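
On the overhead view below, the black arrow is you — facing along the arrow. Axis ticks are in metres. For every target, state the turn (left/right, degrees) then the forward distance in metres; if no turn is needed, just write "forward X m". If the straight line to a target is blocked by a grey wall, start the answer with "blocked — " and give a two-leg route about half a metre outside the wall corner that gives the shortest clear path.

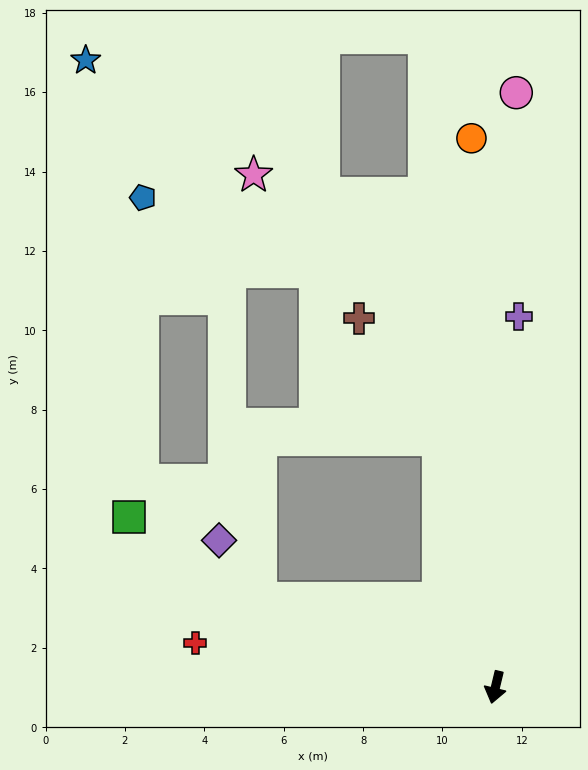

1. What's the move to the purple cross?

turn right 170°, forward 9.4 m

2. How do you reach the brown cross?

blocked — turn right 154°, forward 6.4 m, then turn left 21°, forward 3.6 m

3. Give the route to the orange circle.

turn right 164°, forward 13.8 m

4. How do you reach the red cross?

turn right 85°, forward 7.6 m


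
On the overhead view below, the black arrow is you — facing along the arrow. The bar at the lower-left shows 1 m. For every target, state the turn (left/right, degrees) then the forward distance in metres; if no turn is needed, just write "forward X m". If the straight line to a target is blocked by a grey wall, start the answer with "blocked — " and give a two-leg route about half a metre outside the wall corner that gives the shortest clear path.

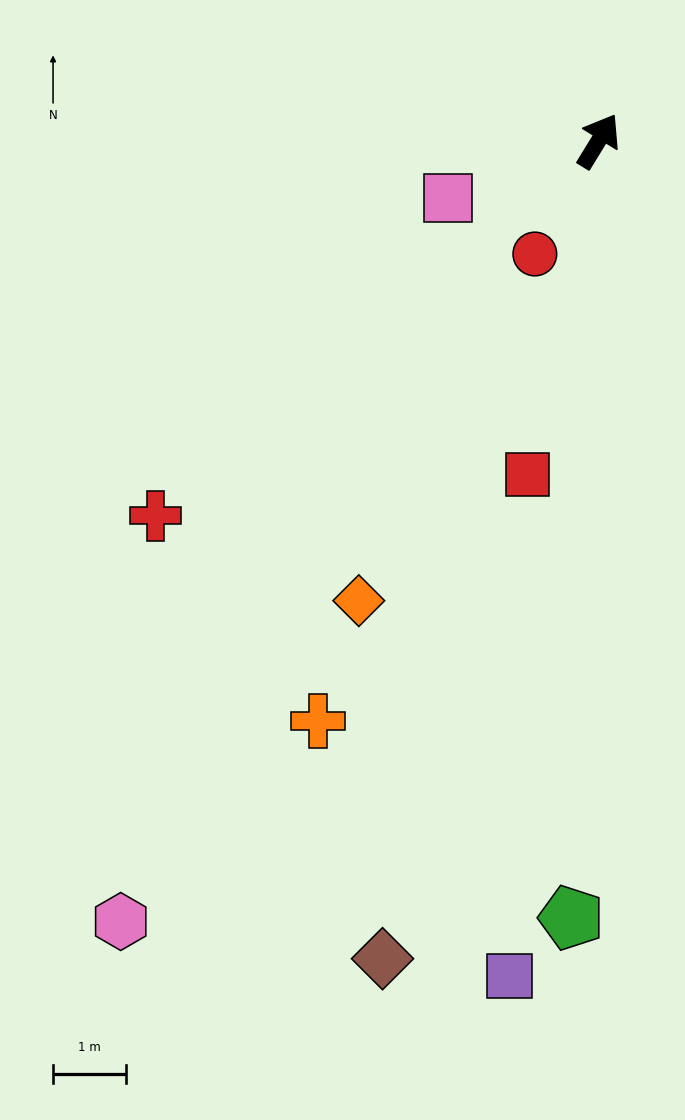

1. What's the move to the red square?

turn right 161°, forward 4.7 m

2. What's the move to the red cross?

turn left 162°, forward 8.0 m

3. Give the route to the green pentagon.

turn right 151°, forward 10.7 m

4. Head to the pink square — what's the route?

turn left 142°, forward 2.2 m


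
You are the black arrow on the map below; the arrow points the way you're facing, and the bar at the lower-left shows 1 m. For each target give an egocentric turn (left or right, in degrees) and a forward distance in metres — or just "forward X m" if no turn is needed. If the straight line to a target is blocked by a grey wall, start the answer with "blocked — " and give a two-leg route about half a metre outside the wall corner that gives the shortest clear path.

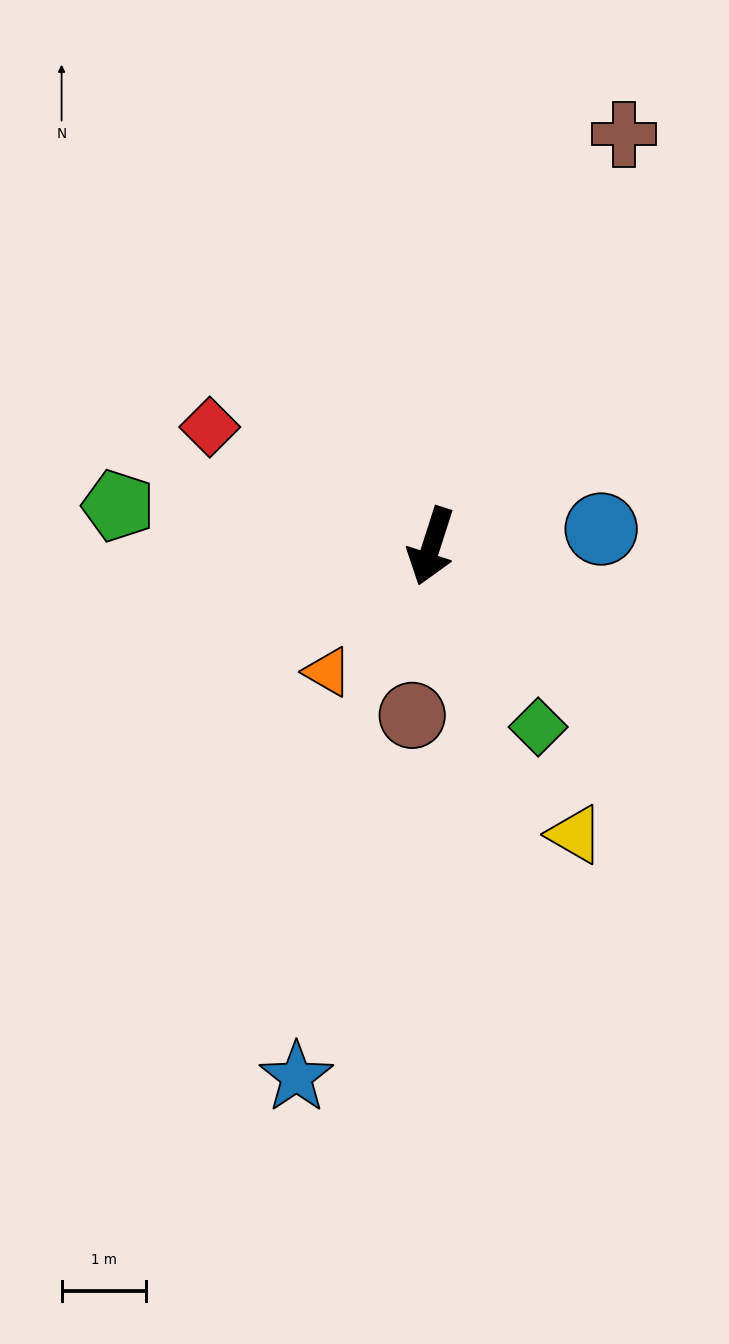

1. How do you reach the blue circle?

turn left 114°, forward 2.0 m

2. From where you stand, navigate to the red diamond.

turn right 100°, forward 3.0 m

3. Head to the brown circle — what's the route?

turn left 11°, forward 2.0 m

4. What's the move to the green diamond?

turn left 48°, forward 2.5 m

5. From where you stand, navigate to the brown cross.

turn left 173°, forward 5.4 m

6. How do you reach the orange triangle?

turn right 22°, forward 1.9 m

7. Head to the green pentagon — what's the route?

turn right 80°, forward 3.7 m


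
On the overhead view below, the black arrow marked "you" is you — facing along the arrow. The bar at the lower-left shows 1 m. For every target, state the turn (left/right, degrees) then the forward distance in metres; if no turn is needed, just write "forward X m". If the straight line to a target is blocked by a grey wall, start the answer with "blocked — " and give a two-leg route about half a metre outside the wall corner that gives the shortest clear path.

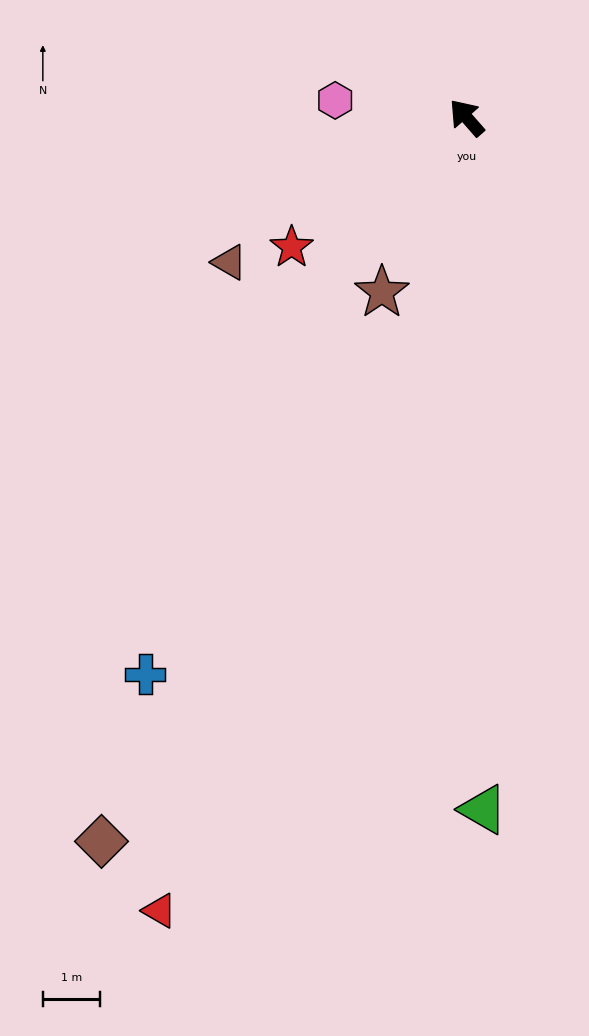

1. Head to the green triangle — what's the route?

turn left 140°, forward 12.2 m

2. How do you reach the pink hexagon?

turn left 41°, forward 2.3 m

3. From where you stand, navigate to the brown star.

turn left 113°, forward 3.4 m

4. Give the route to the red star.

turn left 85°, forward 3.8 m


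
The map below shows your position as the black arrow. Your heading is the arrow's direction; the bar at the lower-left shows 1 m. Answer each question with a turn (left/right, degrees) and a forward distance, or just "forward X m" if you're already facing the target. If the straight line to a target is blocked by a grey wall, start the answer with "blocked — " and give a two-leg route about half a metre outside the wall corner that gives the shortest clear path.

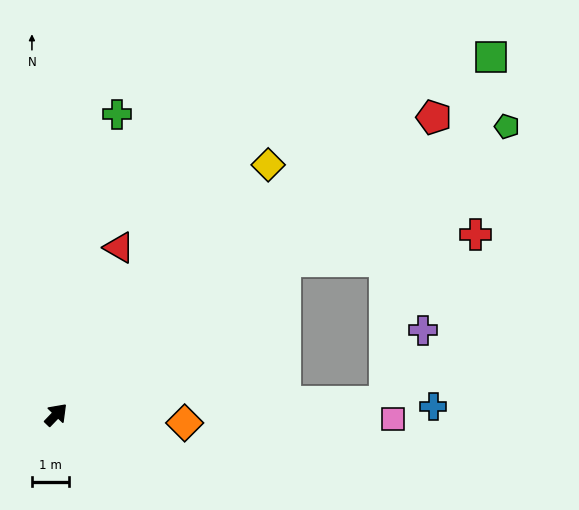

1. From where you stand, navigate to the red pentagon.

turn right 8°, forward 12.9 m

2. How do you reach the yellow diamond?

turn left 4°, forward 8.8 m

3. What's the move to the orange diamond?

turn right 50°, forward 3.4 m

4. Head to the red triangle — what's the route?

turn left 23°, forward 4.8 m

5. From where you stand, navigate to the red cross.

blocked — turn right 12°, forward 7.4 m, then turn right 26°, forward 5.1 m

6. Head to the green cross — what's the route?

turn left 32°, forward 8.2 m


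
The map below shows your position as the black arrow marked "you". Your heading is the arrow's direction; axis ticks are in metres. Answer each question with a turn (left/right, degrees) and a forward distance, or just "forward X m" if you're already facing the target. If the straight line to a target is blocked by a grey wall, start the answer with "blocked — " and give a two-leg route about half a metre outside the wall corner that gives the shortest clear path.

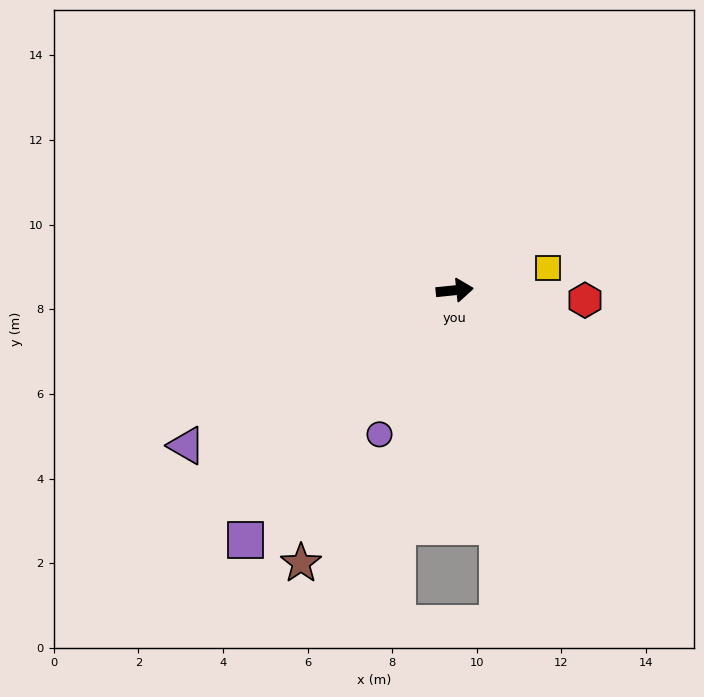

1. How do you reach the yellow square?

turn left 8°, forward 2.3 m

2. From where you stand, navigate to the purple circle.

turn right 123°, forward 3.8 m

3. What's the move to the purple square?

turn right 136°, forward 7.7 m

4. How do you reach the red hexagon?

turn right 10°, forward 3.1 m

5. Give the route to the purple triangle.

turn right 156°, forward 7.3 m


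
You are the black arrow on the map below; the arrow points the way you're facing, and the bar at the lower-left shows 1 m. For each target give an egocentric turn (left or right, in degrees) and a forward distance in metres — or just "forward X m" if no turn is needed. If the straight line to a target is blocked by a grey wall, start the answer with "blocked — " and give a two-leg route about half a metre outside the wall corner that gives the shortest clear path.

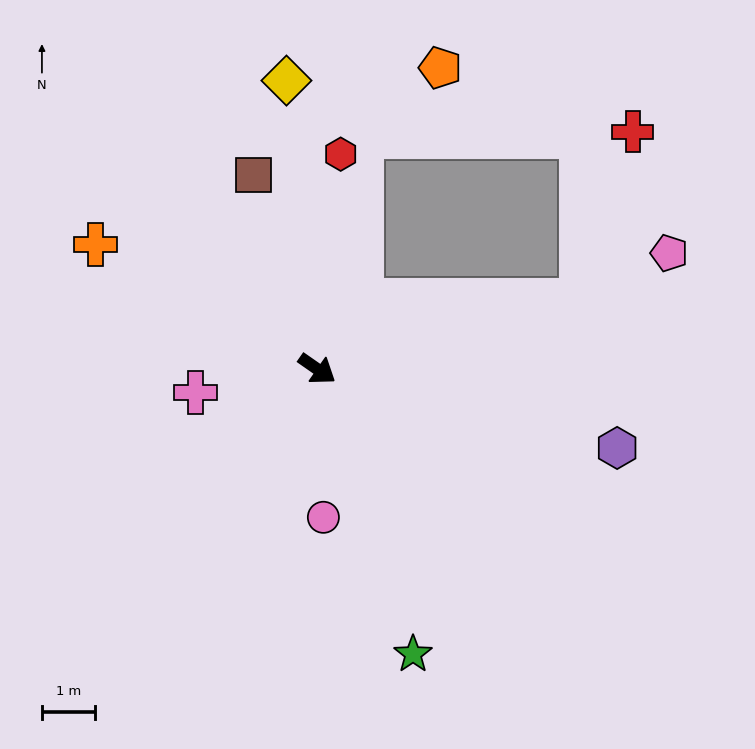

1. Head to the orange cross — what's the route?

turn right 174°, forward 4.8 m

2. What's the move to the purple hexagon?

turn left 20°, forward 5.9 m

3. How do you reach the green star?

turn right 37°, forward 5.7 m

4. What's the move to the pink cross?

turn right 134°, forward 2.4 m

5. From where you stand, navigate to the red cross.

blocked — turn left 49°, forward 5.2 m, then turn left 59°, forward 3.4 m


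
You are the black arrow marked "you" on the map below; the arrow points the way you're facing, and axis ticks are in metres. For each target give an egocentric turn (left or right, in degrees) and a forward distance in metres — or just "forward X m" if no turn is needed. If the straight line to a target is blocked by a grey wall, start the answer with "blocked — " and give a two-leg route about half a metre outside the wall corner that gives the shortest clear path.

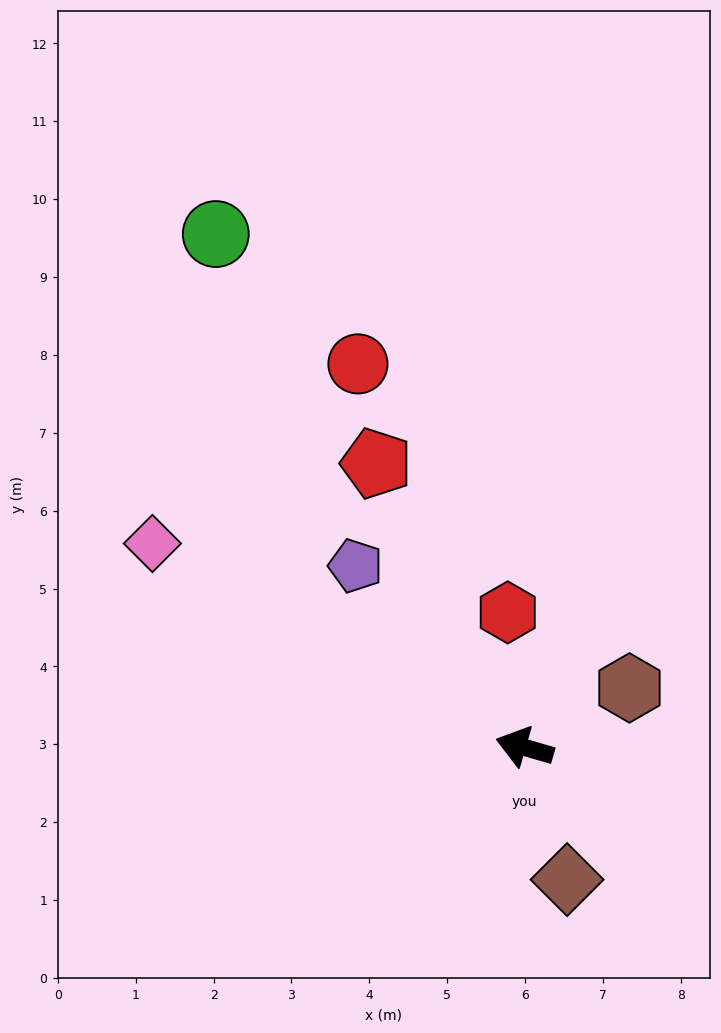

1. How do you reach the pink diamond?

turn right 13°, forward 5.5 m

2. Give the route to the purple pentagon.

turn right 31°, forward 3.2 m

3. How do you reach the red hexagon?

turn right 67°, forward 1.7 m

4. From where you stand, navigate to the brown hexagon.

turn right 134°, forward 1.5 m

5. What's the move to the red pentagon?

turn right 46°, forward 4.1 m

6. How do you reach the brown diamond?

turn left 124°, forward 1.8 m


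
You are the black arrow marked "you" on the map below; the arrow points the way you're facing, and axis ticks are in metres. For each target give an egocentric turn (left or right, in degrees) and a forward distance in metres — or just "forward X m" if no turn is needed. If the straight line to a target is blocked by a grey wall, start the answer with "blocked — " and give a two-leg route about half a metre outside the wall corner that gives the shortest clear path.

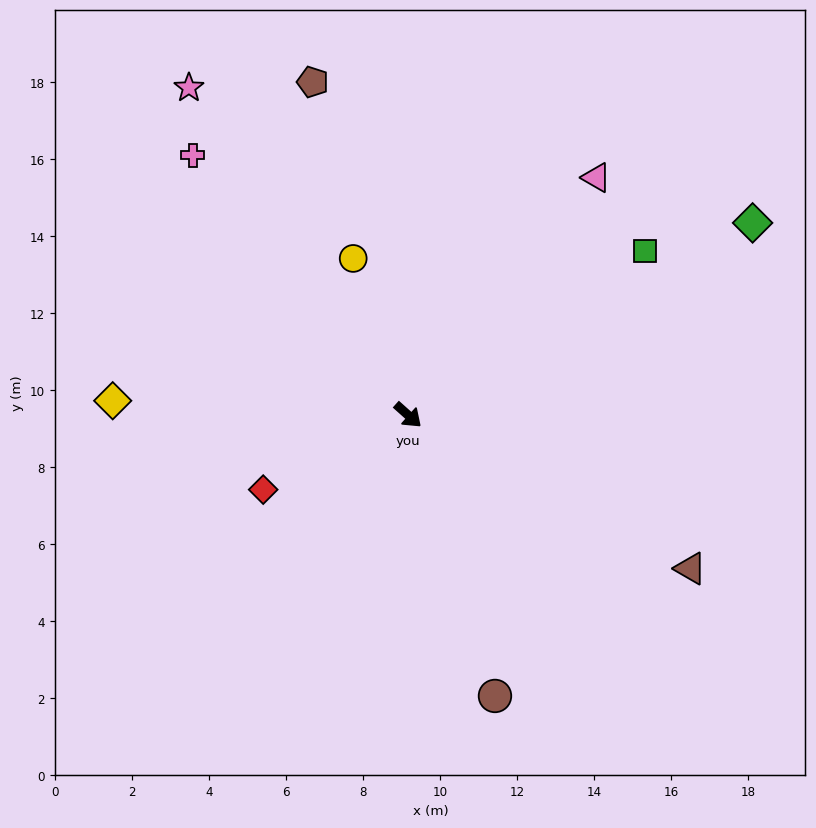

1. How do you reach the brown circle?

turn right 31°, forward 7.6 m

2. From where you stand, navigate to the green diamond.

turn left 71°, forward 10.2 m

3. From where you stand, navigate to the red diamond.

turn right 111°, forward 4.2 m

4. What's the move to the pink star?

turn left 166°, forward 10.2 m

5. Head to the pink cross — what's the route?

turn left 171°, forward 8.8 m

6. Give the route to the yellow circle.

turn left 151°, forward 4.3 m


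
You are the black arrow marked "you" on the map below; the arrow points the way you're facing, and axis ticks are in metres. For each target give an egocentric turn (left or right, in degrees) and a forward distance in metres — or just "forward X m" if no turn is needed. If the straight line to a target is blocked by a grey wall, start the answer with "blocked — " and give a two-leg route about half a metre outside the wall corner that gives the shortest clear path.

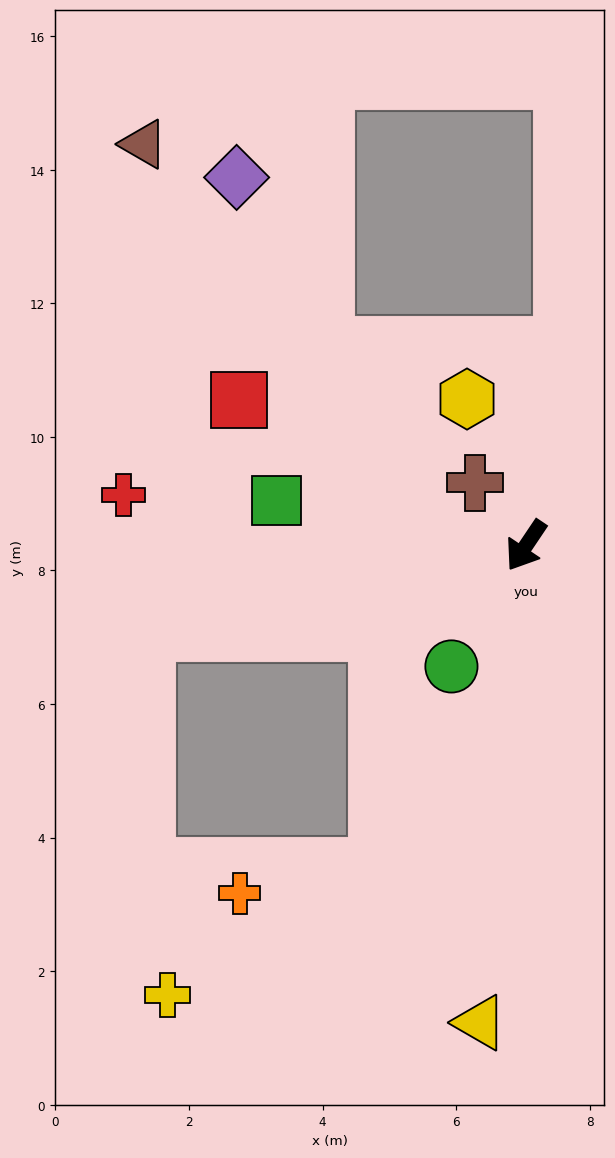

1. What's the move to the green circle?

turn left 2°, forward 2.1 m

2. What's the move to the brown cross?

turn right 107°, forward 1.2 m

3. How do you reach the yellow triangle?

turn left 28°, forward 7.2 m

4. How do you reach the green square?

turn right 66°, forward 3.8 m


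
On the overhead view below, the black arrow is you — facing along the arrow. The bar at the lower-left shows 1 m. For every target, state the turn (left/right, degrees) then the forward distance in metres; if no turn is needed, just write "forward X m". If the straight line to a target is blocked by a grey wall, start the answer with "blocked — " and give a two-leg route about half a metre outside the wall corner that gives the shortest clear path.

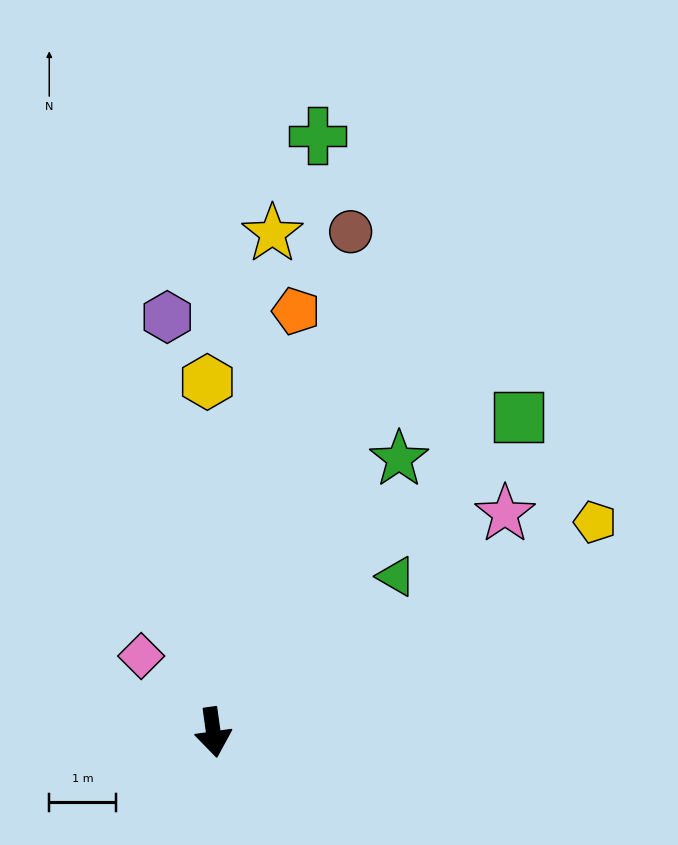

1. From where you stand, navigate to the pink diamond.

turn right 145°, forward 1.6 m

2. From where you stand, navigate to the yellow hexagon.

turn left 173°, forward 5.2 m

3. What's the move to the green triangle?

turn left 123°, forward 3.6 m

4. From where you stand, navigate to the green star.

turn left 138°, forward 4.9 m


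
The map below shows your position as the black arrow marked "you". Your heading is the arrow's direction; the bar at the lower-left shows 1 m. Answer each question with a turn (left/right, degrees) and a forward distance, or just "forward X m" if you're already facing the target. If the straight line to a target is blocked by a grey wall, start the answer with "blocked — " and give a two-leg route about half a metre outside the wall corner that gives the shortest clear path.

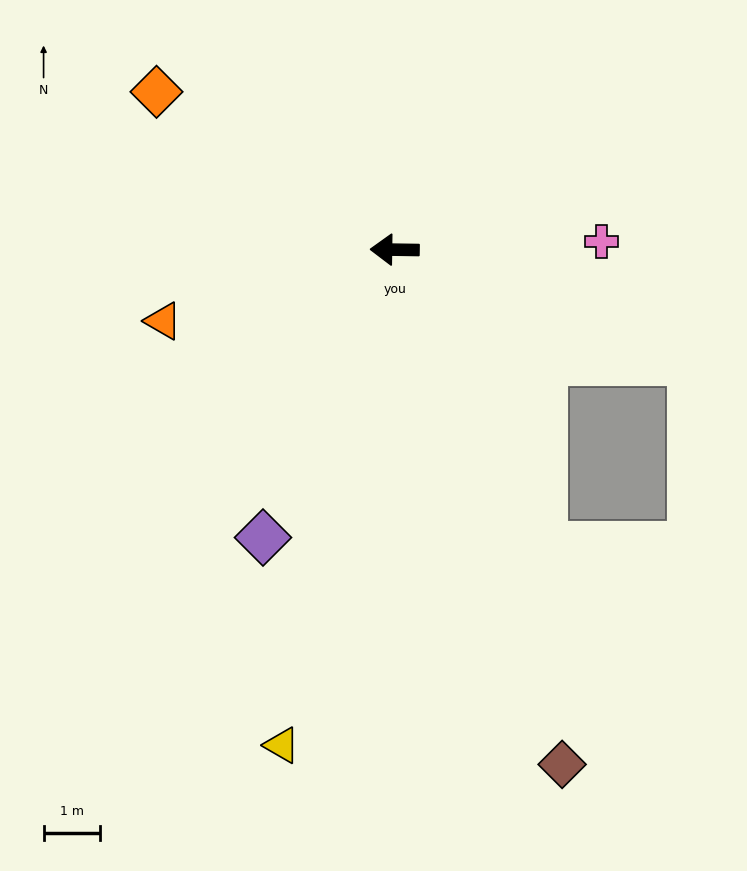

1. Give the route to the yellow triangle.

turn left 78°, forward 9.1 m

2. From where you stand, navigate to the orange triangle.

turn left 18°, forward 4.3 m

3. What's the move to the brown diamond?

turn left 109°, forward 9.7 m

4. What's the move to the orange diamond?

turn right 33°, forward 5.1 m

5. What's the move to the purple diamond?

turn left 66°, forward 5.6 m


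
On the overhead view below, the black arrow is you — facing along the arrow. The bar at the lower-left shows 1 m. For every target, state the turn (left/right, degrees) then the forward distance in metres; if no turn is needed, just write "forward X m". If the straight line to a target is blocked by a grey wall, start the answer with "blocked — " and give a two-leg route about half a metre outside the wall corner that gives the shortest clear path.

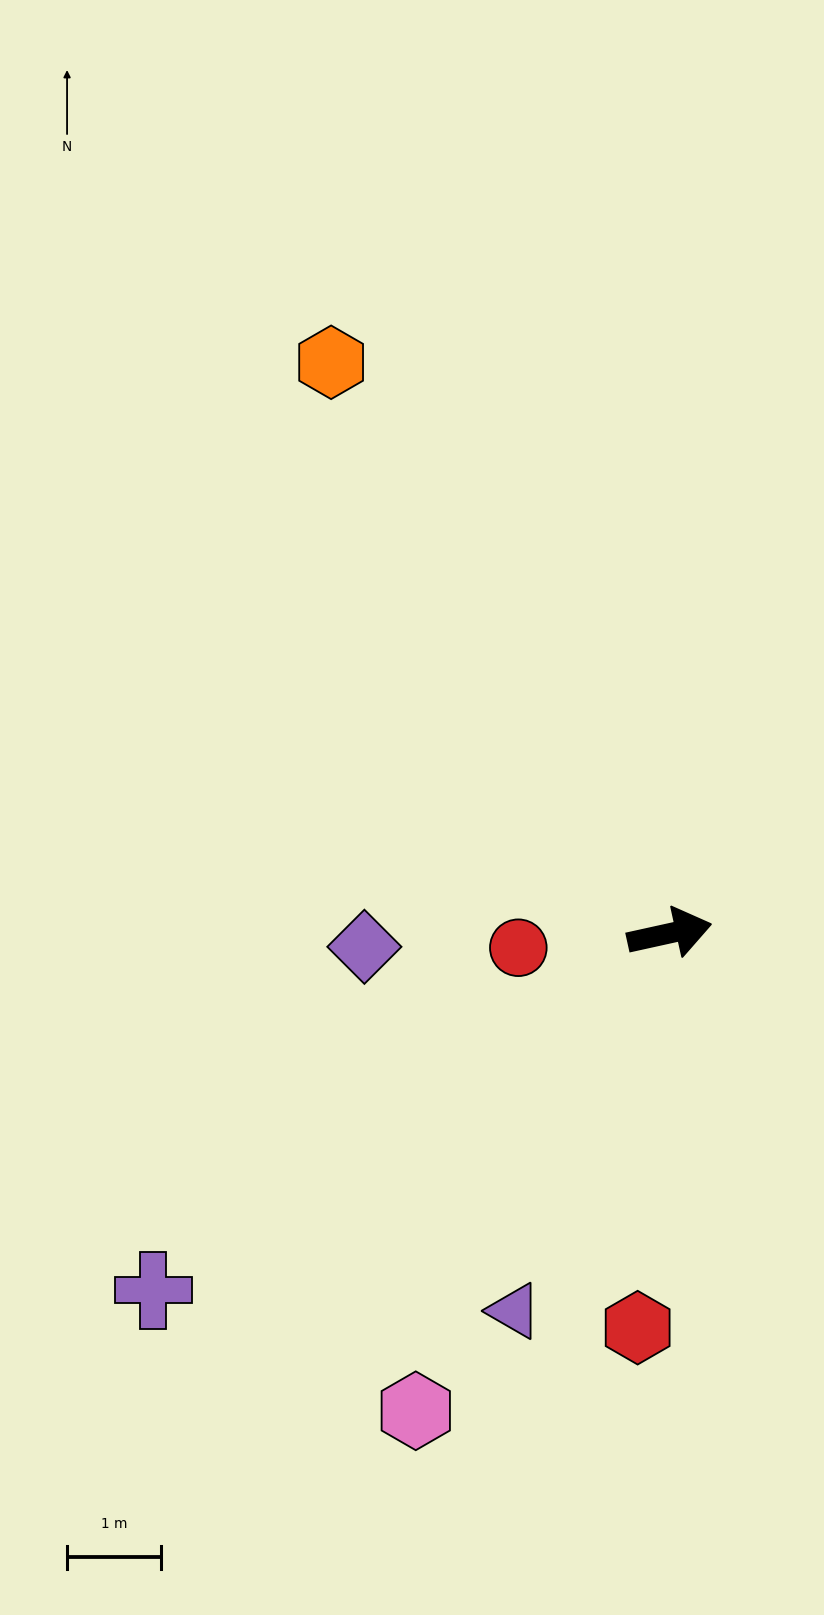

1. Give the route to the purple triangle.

turn right 125°, forward 4.4 m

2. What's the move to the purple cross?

turn right 158°, forward 6.7 m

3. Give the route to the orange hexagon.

turn left 108°, forward 7.1 m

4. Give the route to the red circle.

turn left 173°, forward 1.6 m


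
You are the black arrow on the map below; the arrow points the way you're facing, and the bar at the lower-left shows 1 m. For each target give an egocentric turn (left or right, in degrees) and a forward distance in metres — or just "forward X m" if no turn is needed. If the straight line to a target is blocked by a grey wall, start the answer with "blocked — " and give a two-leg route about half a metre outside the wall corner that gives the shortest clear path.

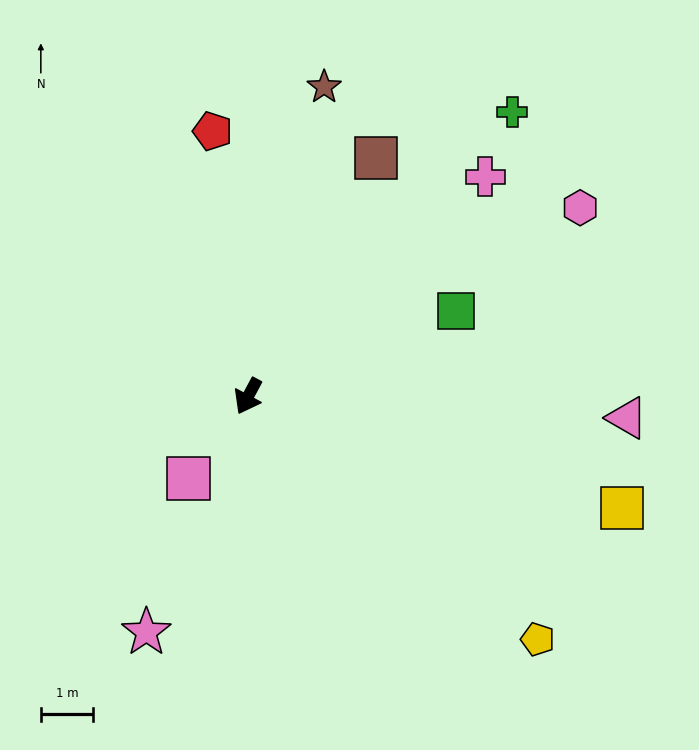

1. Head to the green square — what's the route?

turn left 141°, forward 4.3 m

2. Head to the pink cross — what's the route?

turn left 161°, forward 6.1 m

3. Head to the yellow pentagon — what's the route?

turn left 78°, forward 7.2 m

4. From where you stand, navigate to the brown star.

turn right 166°, forward 6.1 m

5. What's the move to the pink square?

turn right 8°, forward 1.9 m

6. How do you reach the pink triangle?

turn left 115°, forward 7.2 m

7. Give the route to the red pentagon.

turn right 144°, forward 5.1 m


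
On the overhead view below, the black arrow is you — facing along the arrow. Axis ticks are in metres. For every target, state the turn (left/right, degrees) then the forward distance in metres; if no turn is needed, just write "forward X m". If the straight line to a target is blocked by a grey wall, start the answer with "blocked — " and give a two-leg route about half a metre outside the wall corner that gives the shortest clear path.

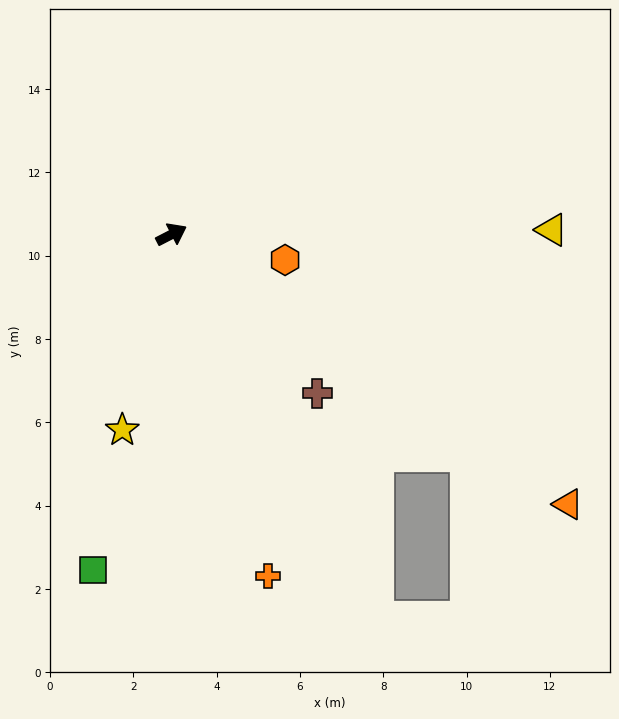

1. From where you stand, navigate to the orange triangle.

turn right 61°, forward 11.5 m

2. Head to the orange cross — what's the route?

turn right 101°, forward 8.5 m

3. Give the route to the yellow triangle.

turn right 27°, forward 9.1 m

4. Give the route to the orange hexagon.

turn right 40°, forward 2.8 m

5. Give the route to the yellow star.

turn right 131°, forward 4.8 m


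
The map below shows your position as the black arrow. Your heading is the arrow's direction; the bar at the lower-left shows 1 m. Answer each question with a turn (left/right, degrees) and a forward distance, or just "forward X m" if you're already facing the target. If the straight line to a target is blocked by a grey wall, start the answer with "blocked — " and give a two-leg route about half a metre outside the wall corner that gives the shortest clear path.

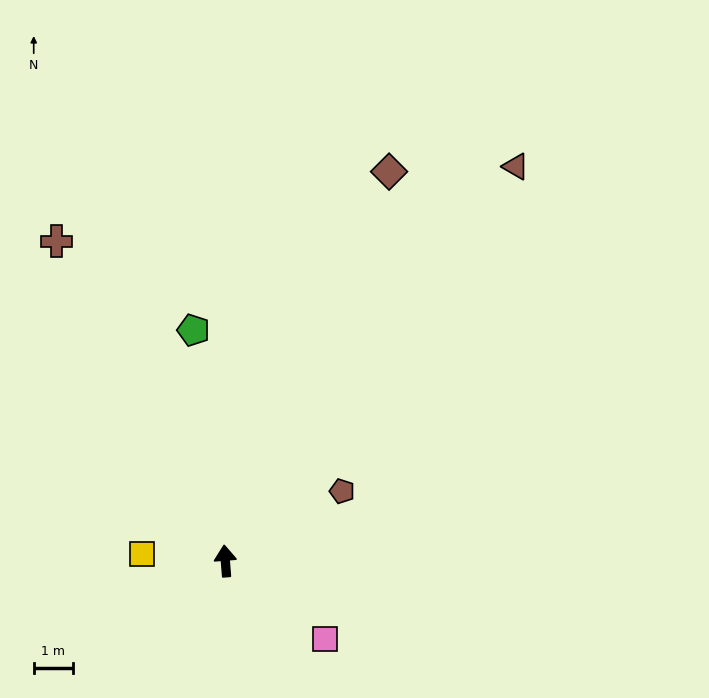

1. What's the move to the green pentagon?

turn left 3°, forward 5.9 m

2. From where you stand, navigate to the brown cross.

turn left 23°, forward 9.1 m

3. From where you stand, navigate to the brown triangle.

turn right 41°, forward 12.4 m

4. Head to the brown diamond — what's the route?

turn right 27°, forward 10.7 m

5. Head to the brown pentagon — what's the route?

turn right 64°, forward 3.4 m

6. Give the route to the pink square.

turn right 133°, forward 3.2 m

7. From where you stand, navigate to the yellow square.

turn left 81°, forward 2.1 m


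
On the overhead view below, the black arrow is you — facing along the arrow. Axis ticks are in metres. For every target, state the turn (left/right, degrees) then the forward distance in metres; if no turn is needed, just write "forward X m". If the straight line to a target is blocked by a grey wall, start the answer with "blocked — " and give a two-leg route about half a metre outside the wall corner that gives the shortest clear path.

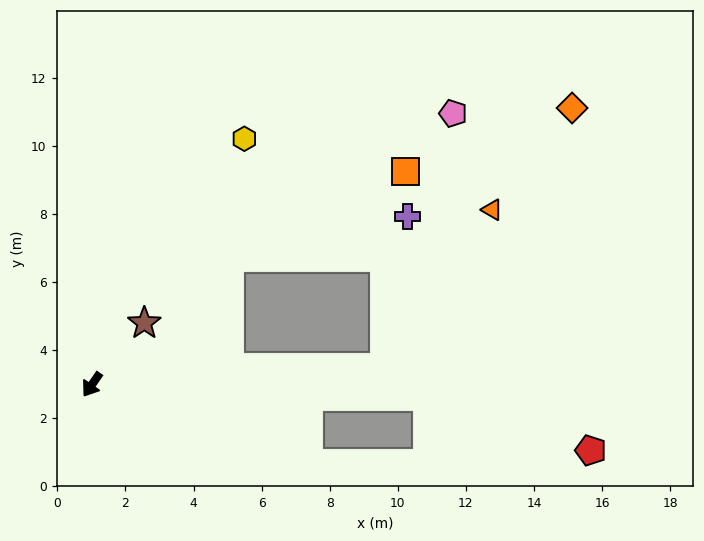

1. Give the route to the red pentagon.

blocked — turn left 123°, forward 9.8 m, then turn right 16°, forward 5.1 m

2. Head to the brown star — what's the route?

turn left 174°, forward 2.4 m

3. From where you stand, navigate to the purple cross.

blocked — turn left 128°, forward 8.6 m, then turn left 78°, forward 4.5 m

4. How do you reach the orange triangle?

blocked — turn left 128°, forward 8.6 m, then turn left 52°, forward 5.6 m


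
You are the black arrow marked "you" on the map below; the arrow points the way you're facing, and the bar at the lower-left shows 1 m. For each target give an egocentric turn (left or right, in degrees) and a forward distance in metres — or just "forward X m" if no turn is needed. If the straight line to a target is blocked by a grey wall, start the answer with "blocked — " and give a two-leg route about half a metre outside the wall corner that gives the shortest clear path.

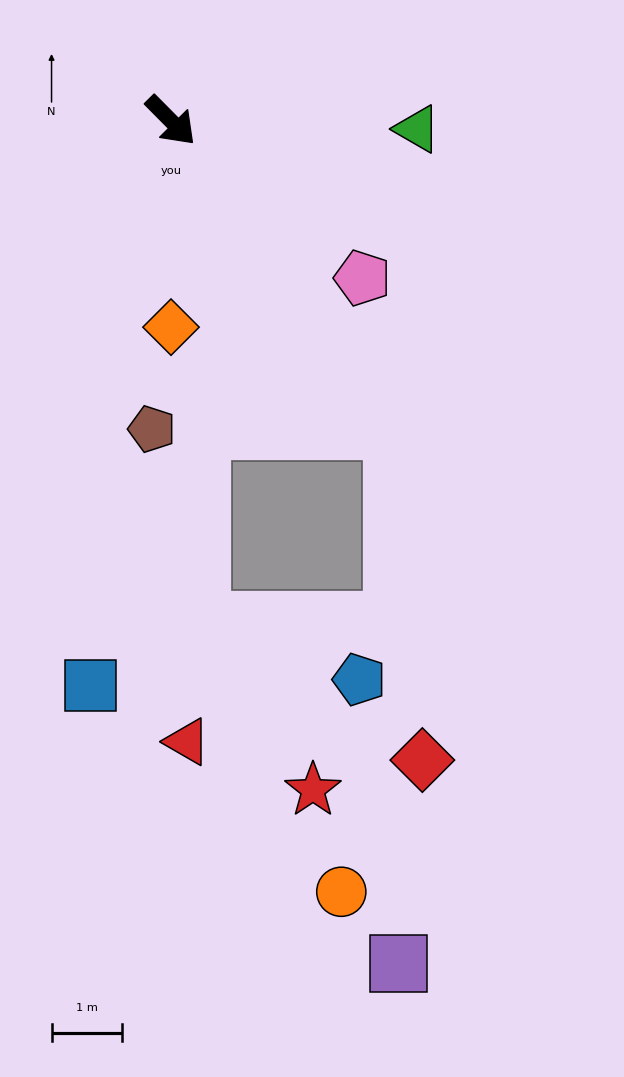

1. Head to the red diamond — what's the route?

blocked — turn right 9°, forward 5.4 m, then turn right 31°, forward 4.7 m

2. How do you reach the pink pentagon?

turn left 6°, forward 3.5 m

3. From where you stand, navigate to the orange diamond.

turn right 45°, forward 2.9 m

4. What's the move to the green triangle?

turn left 43°, forward 3.5 m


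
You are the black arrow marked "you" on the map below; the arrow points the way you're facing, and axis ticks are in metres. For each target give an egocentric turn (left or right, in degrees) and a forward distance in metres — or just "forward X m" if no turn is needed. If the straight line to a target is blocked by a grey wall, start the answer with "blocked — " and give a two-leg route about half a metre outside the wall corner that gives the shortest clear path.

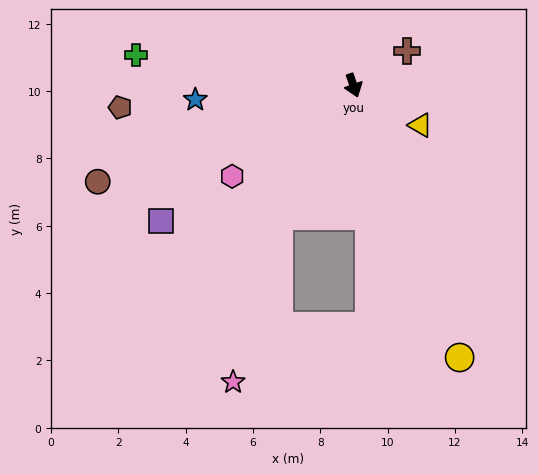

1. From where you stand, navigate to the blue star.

turn right 104°, forward 4.7 m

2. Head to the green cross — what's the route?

turn right 117°, forward 6.5 m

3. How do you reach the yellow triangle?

turn left 40°, forward 2.3 m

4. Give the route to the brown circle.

turn right 89°, forward 8.1 m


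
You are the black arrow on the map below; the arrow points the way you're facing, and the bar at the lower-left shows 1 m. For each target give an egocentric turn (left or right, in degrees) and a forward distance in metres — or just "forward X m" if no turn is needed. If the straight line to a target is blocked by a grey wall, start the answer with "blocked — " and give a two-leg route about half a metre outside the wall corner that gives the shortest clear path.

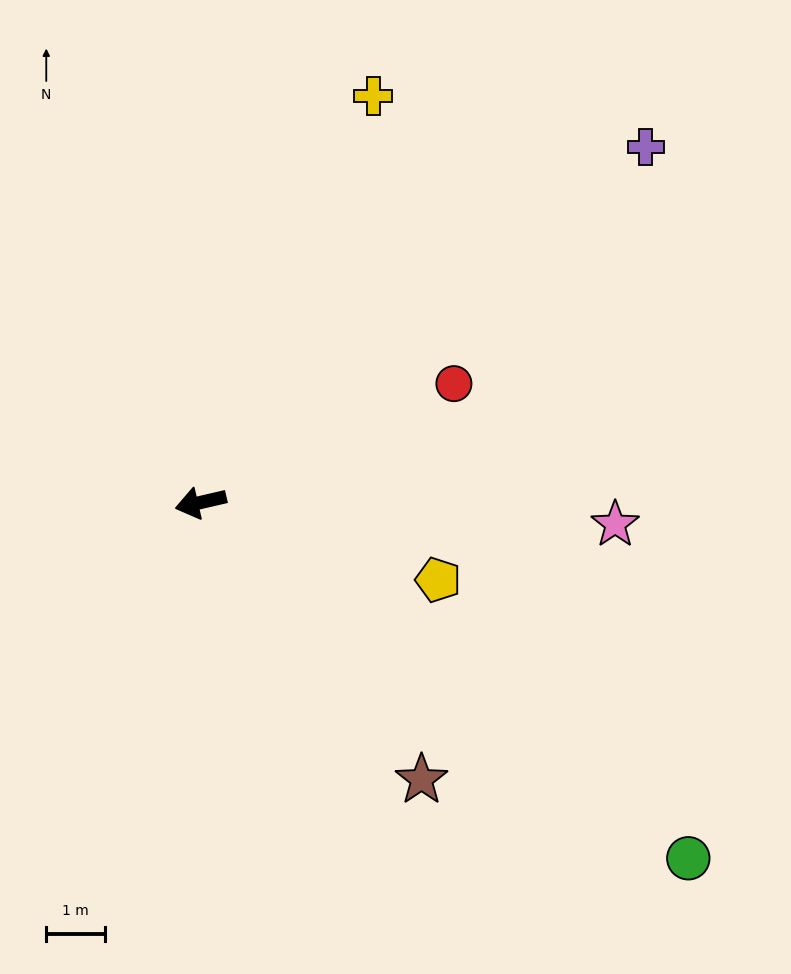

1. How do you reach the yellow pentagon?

turn left 149°, forward 4.3 m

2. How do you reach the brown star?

turn left 116°, forward 6.0 m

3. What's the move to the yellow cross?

turn right 126°, forward 7.5 m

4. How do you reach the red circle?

turn right 168°, forward 4.8 m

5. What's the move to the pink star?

turn left 164°, forward 7.1 m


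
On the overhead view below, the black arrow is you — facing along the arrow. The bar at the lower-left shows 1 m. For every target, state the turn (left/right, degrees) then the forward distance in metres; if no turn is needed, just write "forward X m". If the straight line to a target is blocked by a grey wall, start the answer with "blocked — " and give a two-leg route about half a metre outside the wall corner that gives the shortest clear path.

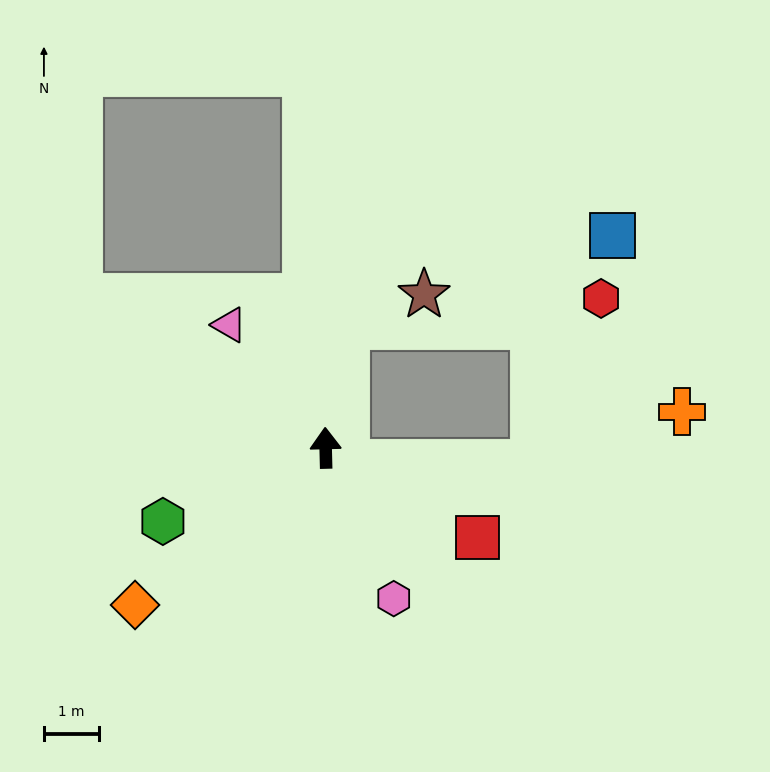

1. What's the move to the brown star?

blocked — turn right 11°, forward 2.2 m, then turn right 58°, forward 1.5 m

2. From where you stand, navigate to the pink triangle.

turn left 37°, forward 2.8 m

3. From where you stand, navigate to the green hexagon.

turn left 113°, forward 3.2 m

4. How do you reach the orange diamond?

turn left 128°, forward 4.5 m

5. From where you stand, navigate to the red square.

turn right 122°, forward 3.2 m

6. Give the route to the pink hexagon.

turn right 157°, forward 3.0 m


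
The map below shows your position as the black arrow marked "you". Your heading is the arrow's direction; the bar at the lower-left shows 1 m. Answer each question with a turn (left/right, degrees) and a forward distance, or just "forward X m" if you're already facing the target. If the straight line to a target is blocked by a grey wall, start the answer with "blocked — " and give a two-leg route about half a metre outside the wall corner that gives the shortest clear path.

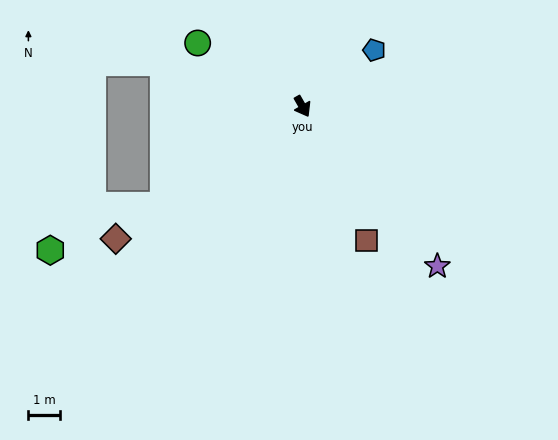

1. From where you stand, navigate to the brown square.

turn right 4°, forward 4.7 m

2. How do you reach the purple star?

turn left 10°, forward 6.6 m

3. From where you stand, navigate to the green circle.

turn right 151°, forward 3.9 m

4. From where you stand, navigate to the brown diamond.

turn right 84°, forward 7.2 m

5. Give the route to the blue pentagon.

turn left 98°, forward 2.9 m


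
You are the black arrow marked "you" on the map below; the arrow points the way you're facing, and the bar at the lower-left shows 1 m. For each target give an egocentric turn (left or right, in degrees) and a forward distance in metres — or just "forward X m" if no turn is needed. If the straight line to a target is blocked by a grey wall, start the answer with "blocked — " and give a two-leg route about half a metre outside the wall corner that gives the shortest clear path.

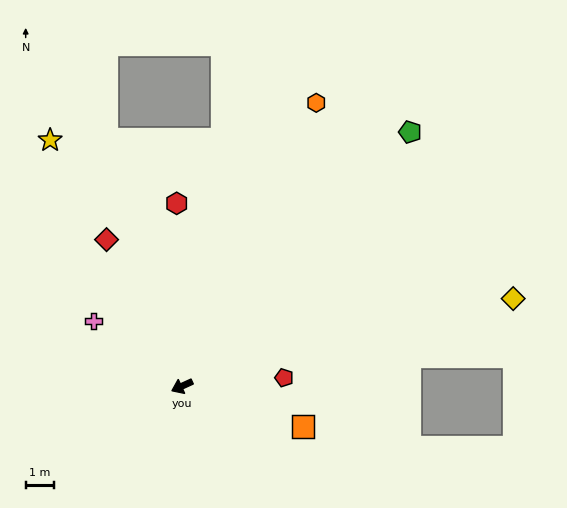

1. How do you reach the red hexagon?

turn right 113°, forward 6.5 m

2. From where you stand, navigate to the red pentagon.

turn left 160°, forward 3.7 m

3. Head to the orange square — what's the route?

turn left 137°, forward 4.6 m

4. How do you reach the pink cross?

turn right 61°, forward 3.9 m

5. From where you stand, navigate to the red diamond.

turn right 87°, forward 5.9 m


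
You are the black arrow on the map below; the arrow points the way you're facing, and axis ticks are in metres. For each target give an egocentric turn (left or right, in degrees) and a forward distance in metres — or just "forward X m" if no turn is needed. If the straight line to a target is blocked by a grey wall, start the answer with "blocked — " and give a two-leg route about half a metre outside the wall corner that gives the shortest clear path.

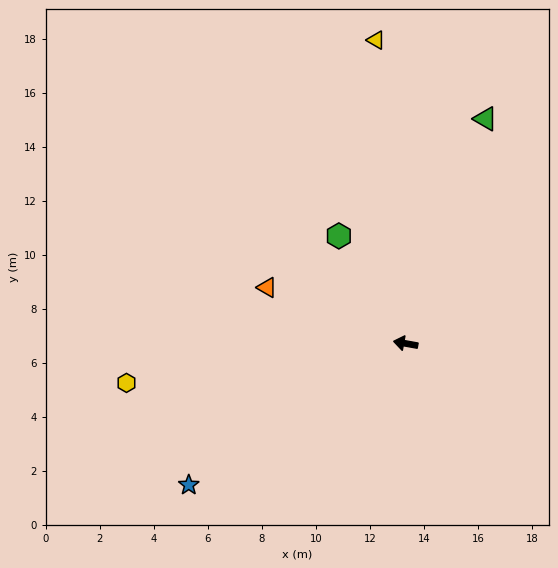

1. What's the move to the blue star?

turn left 43°, forward 9.6 m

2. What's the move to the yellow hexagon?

turn left 18°, forward 10.4 m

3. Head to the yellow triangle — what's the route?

turn right 74°, forward 11.3 m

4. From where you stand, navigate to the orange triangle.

turn right 12°, forward 5.5 m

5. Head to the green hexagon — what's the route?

turn right 48°, forward 4.7 m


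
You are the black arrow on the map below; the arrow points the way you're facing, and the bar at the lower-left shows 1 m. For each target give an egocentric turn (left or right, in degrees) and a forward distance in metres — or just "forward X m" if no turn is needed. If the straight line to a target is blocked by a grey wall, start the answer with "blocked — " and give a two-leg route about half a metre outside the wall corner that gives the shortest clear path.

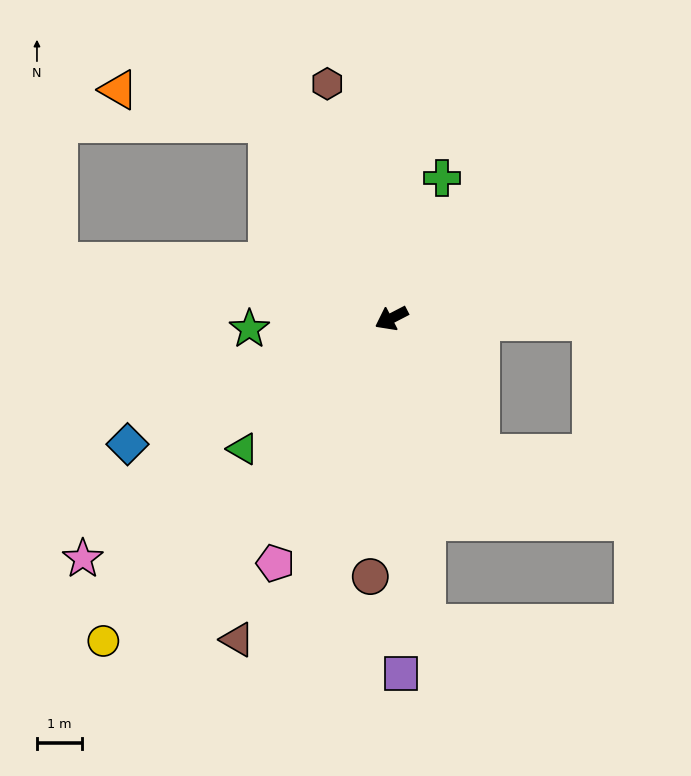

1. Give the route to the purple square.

turn left 64°, forward 8.0 m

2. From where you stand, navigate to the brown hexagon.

turn right 102°, forward 5.5 m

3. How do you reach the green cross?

turn right 137°, forward 3.3 m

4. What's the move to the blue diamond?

forward 6.6 m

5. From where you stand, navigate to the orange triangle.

blocked — turn right 85°, forward 5.2 m, then turn left 45°, forward 3.4 m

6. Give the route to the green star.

turn right 23°, forward 3.2 m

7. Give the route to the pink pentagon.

turn left 37°, forward 6.1 m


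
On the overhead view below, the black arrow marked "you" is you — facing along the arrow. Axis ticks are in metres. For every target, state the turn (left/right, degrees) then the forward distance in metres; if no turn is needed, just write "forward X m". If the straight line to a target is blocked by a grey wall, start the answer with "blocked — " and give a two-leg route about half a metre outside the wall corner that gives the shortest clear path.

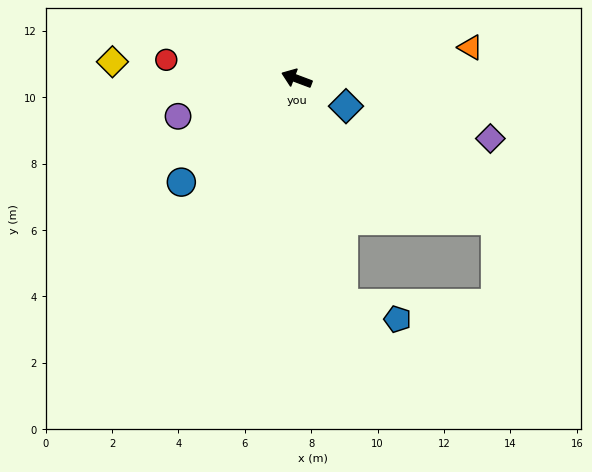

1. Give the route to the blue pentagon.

blocked — turn left 122°, forward 6.9 m, then turn left 62°, forward 1.7 m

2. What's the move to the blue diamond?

turn left 171°, forward 1.7 m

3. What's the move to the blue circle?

turn left 63°, forward 4.7 m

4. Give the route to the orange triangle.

turn right 149°, forward 5.3 m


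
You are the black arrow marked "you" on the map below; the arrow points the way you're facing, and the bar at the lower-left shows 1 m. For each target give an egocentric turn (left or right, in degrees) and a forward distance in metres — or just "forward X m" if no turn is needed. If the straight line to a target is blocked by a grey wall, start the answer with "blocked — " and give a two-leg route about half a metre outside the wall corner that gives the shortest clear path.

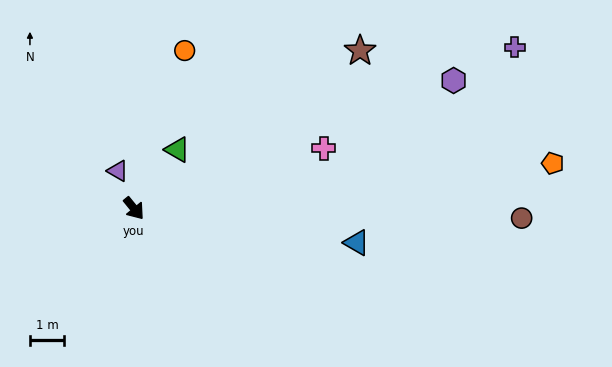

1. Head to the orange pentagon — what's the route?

turn left 57°, forward 12.3 m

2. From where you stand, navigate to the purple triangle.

turn left 164°, forward 1.2 m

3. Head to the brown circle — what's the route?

turn left 49°, forward 11.3 m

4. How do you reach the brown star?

turn left 86°, forward 8.0 m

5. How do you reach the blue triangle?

turn left 42°, forward 6.6 m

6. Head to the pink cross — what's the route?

turn left 68°, forward 5.8 m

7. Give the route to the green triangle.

turn left 104°, forward 2.1 m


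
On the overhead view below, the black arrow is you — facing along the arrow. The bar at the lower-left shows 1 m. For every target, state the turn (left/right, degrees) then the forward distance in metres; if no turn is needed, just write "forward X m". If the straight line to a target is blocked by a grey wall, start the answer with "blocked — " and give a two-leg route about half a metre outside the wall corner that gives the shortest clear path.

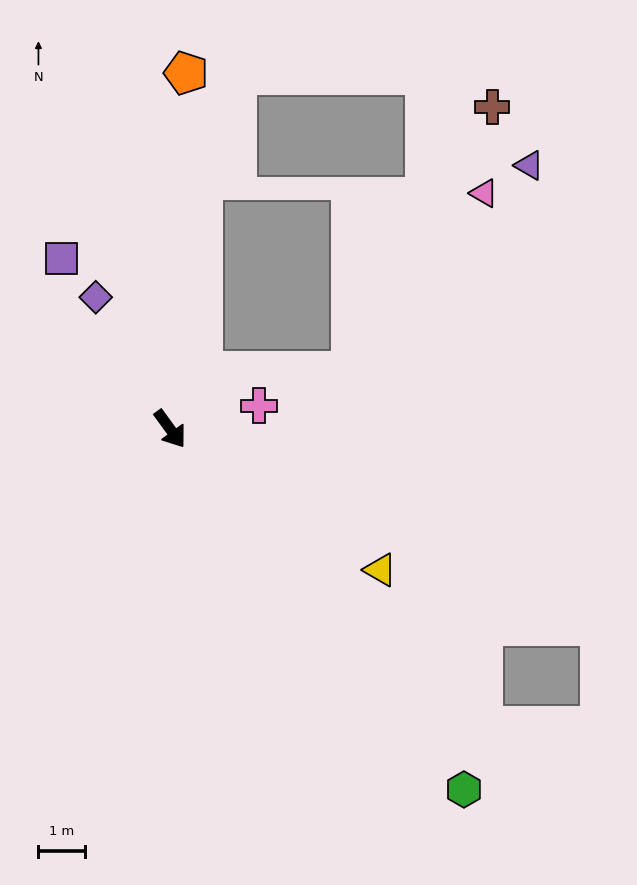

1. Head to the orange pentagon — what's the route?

turn left 141°, forward 7.6 m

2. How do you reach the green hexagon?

turn left 3°, forward 9.9 m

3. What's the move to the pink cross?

turn left 69°, forward 2.0 m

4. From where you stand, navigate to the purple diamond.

turn left 173°, forward 3.2 m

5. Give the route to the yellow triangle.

turn left 20°, forward 5.4 m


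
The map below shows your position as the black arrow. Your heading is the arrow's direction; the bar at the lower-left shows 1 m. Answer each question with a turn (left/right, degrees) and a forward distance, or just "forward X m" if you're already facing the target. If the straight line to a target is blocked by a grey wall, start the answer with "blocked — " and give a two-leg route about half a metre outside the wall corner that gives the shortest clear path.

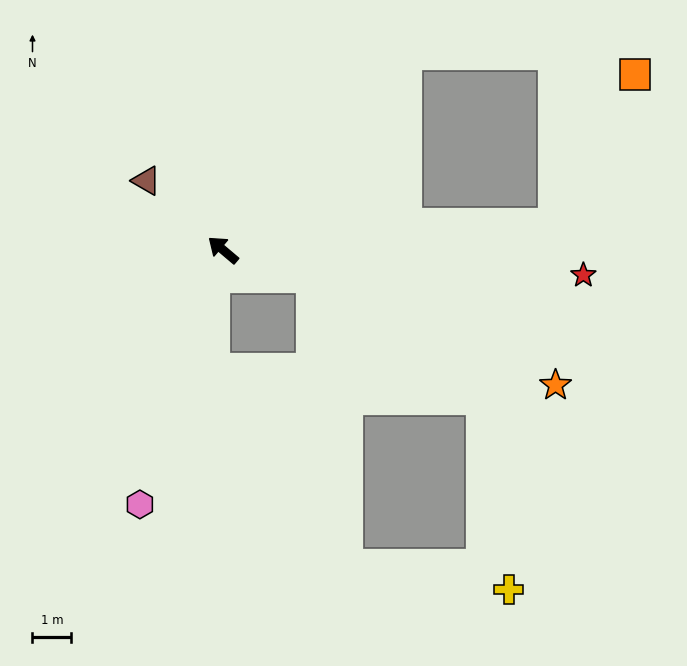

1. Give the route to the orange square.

blocked — turn right 135°, forward 8.6 m, then turn left 57°, forward 4.4 m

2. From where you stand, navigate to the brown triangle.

forward 2.7 m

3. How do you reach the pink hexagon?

turn left 112°, forward 6.9 m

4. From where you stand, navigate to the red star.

turn right 144°, forward 9.3 m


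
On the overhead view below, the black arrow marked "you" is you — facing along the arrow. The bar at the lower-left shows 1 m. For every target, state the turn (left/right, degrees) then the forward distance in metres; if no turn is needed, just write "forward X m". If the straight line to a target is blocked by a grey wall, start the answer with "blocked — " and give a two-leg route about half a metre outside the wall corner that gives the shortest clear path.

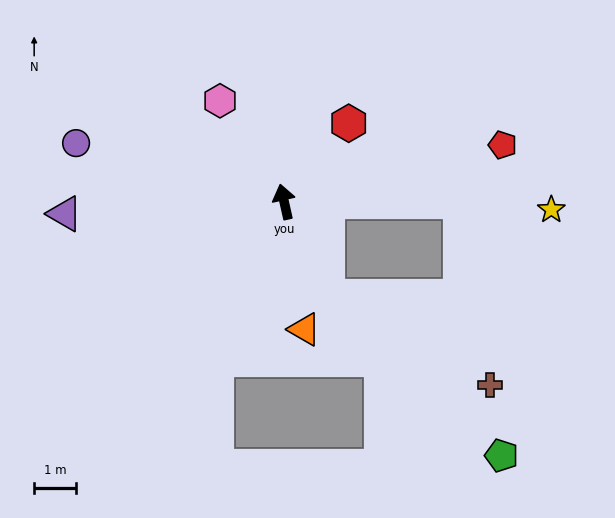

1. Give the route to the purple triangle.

turn left 80°, forward 5.3 m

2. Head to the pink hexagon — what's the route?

turn left 20°, forward 2.9 m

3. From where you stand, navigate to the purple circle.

turn left 62°, forward 5.2 m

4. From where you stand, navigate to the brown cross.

blocked — turn right 168°, forward 2.5 m, then turn left 37°, forward 4.5 m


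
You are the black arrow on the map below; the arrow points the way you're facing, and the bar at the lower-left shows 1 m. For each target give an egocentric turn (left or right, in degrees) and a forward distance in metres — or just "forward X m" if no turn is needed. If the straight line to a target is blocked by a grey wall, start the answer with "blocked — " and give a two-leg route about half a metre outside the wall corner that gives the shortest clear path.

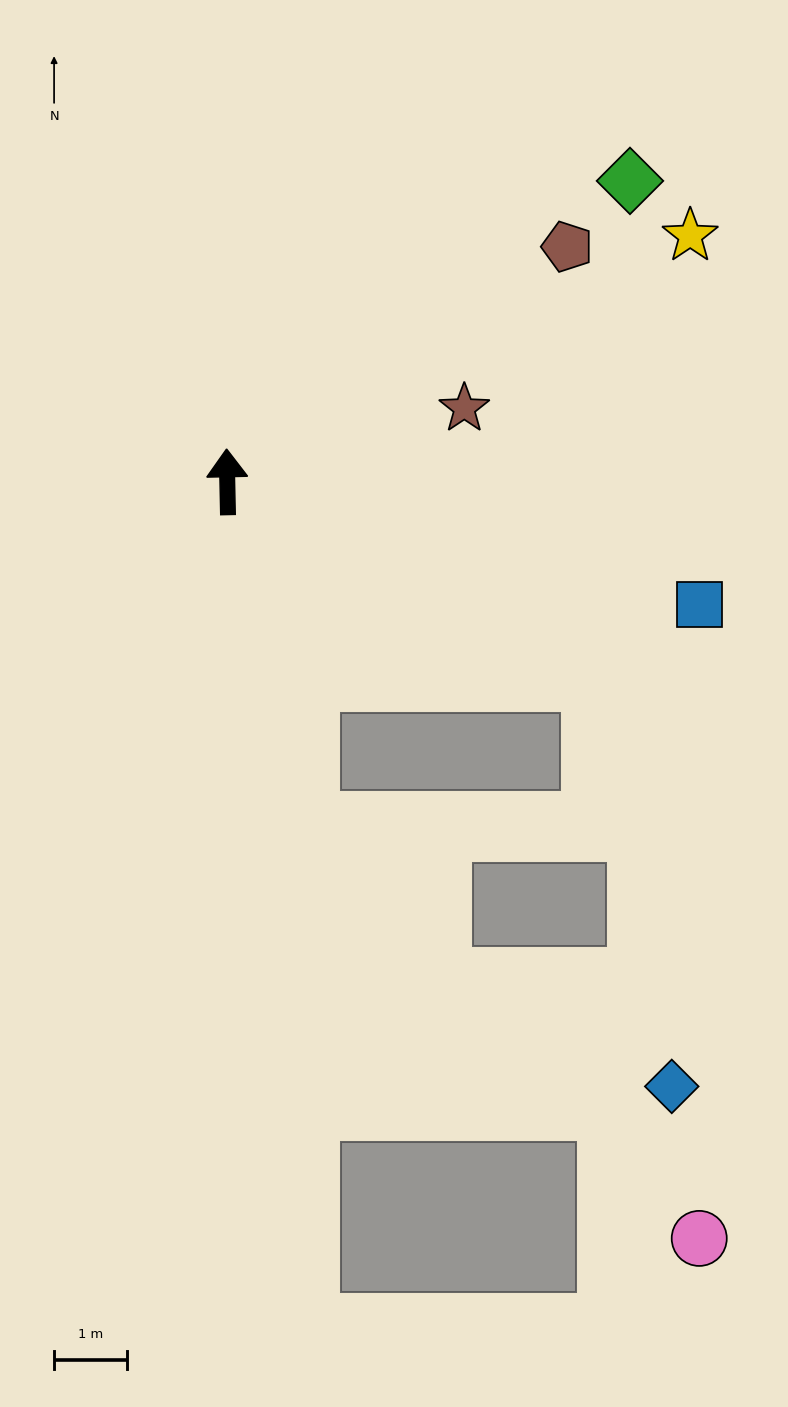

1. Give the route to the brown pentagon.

turn right 57°, forward 5.7 m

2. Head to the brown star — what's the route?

turn right 74°, forward 3.4 m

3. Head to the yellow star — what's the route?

turn right 63°, forward 7.2 m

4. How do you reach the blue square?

turn right 106°, forward 6.7 m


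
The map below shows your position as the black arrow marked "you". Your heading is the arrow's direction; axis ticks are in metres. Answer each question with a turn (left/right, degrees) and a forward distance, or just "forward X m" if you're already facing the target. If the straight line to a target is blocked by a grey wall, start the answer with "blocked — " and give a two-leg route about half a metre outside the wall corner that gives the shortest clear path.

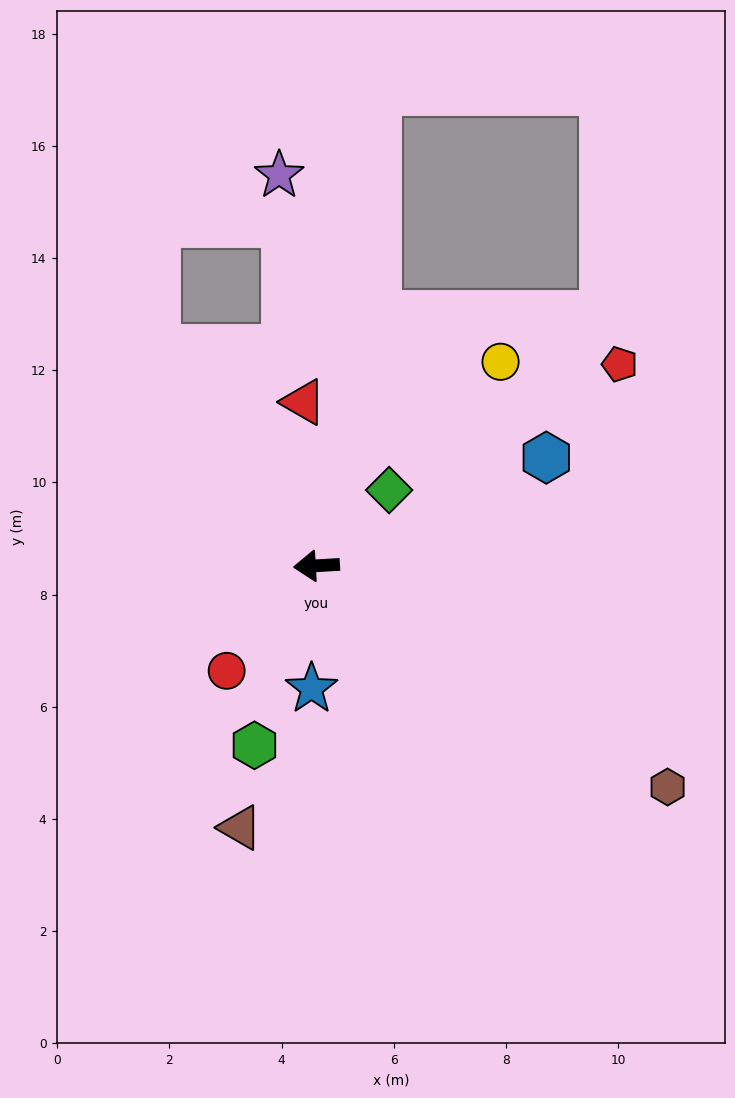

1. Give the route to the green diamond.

turn right 137°, forward 1.9 m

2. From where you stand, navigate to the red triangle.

turn right 89°, forward 2.9 m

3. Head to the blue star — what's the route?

turn left 84°, forward 2.2 m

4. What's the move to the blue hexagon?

turn right 158°, forward 4.5 m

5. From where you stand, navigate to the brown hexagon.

turn left 144°, forward 7.4 m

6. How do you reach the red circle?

turn left 46°, forward 2.5 m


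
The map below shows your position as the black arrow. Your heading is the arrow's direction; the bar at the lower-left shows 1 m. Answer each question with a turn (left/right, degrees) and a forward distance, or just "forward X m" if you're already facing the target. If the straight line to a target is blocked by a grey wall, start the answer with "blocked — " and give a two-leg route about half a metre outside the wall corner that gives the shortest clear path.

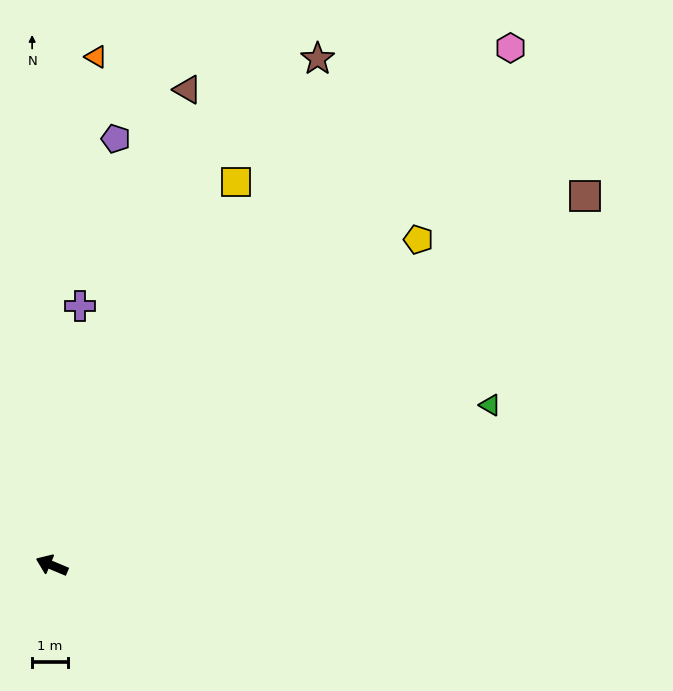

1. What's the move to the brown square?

turn right 123°, forward 18.0 m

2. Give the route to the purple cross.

turn right 74°, forward 7.2 m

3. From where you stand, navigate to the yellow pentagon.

turn right 116°, forward 13.6 m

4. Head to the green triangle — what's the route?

turn right 137°, forward 12.9 m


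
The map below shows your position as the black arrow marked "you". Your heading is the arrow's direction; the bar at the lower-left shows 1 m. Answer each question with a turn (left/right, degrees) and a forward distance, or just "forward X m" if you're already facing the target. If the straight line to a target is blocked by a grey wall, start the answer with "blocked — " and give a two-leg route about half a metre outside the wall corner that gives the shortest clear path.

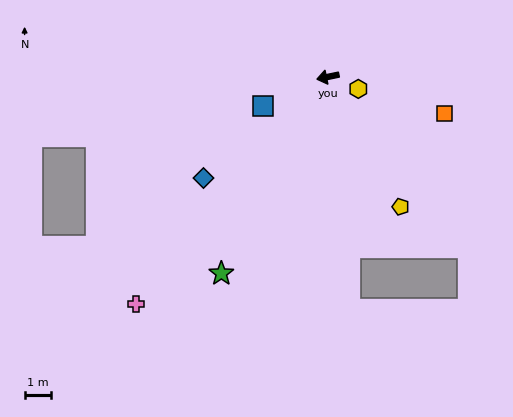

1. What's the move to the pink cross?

turn left 38°, forward 11.5 m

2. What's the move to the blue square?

turn left 12°, forward 2.8 m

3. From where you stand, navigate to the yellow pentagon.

turn left 107°, forward 5.7 m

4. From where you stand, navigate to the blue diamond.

turn left 27°, forward 6.2 m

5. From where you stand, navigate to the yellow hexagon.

turn left 147°, forward 1.3 m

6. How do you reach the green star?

turn left 50°, forward 8.6 m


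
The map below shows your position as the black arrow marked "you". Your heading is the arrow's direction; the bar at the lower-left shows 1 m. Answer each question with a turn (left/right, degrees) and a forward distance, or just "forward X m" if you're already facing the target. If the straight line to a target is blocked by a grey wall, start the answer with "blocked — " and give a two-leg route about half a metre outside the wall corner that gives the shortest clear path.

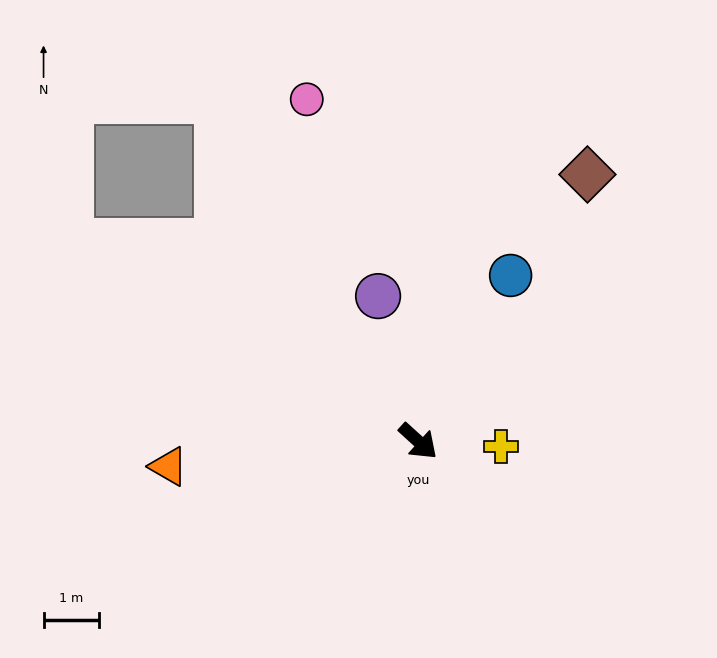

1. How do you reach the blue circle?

turn left 103°, forward 3.4 m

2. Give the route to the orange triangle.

turn right 132°, forward 4.5 m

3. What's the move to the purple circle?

turn left 148°, forward 2.7 m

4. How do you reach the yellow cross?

turn left 39°, forward 1.5 m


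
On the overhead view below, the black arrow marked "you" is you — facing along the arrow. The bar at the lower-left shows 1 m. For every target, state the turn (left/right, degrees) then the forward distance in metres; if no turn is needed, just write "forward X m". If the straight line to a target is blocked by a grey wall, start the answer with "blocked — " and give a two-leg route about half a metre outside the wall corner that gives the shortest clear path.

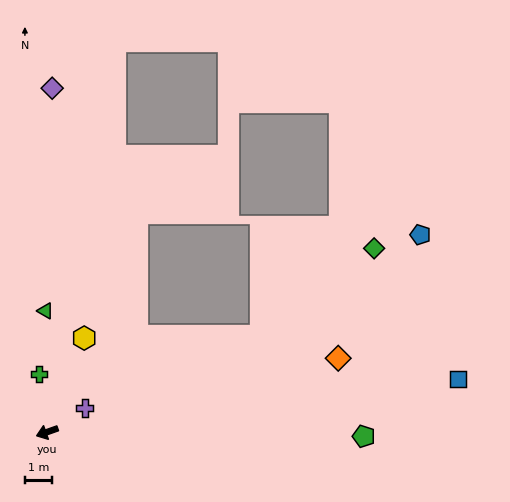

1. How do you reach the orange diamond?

turn left 175°, forward 11.3 m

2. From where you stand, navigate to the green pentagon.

turn left 160°, forward 11.9 m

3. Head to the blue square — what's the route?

turn left 168°, forward 15.6 m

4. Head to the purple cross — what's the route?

turn right 167°, forward 1.7 m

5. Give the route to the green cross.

turn right 102°, forward 2.2 m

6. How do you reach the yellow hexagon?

turn right 131°, forward 3.8 m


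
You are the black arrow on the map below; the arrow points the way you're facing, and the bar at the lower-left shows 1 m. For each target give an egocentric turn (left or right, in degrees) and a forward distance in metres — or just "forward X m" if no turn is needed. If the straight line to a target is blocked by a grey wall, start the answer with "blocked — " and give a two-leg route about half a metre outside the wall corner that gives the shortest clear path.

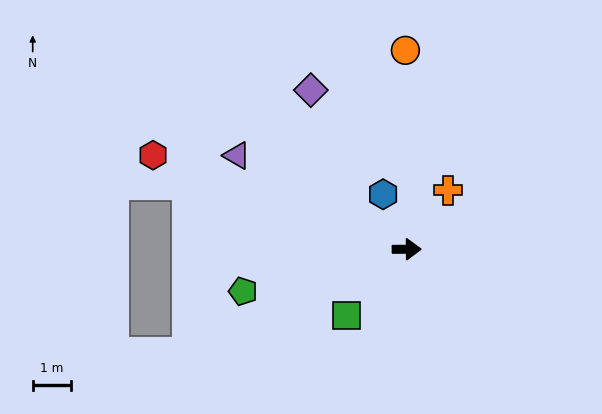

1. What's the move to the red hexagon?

turn left 159°, forward 7.1 m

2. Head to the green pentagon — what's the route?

turn right 166°, forward 4.4 m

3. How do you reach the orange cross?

turn left 54°, forward 1.9 m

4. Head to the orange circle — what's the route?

turn left 90°, forward 5.2 m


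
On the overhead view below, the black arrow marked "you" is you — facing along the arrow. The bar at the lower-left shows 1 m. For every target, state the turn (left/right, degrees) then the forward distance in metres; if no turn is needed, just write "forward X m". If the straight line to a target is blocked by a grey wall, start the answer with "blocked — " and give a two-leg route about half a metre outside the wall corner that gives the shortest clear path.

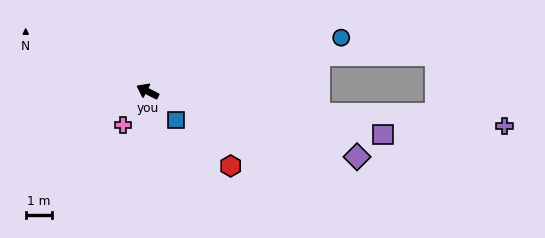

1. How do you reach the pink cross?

turn left 81°, forward 1.6 m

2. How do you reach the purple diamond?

turn right 170°, forward 8.2 m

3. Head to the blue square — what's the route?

turn left 162°, forward 1.5 m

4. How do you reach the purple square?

turn right 163°, forward 9.0 m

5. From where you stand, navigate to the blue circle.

turn right 138°, forward 7.6 m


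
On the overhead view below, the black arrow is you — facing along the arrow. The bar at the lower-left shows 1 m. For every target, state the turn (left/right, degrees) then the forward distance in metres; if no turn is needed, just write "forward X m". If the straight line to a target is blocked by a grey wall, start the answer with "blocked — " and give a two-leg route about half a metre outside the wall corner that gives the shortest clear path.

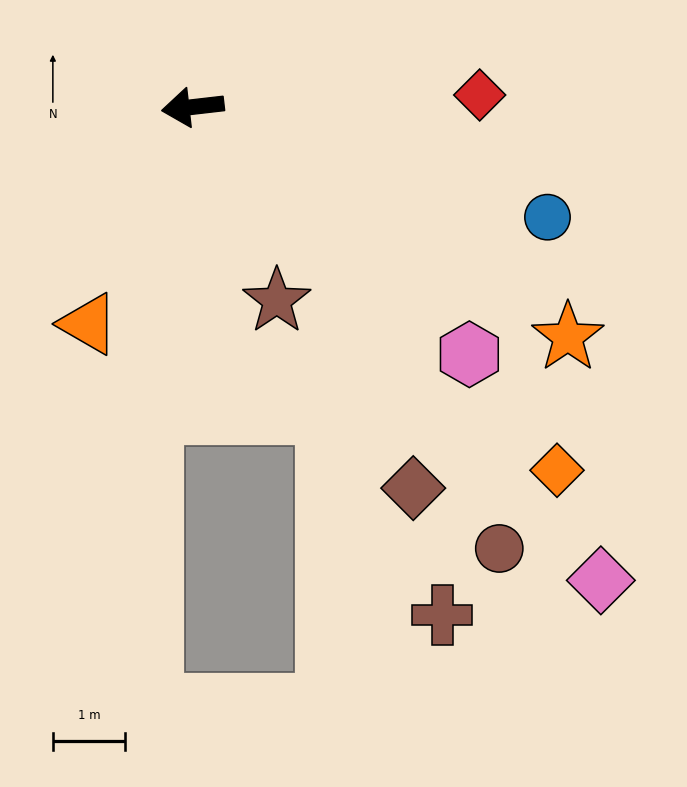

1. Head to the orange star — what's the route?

turn left 142°, forward 6.1 m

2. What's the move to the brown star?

turn left 107°, forward 2.9 m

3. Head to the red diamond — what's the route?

turn left 176°, forward 4.0 m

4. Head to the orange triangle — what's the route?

turn left 58°, forward 3.3 m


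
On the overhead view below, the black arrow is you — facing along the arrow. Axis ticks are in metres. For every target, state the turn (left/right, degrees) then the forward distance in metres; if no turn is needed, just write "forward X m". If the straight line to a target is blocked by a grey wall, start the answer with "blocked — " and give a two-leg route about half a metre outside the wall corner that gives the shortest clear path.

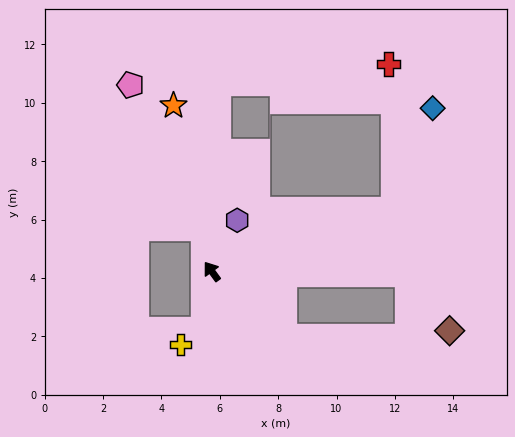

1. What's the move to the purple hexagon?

turn right 63°, forward 2.0 m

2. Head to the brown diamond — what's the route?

blocked — turn right 127°, forward 6.7 m, then turn right 52°, forward 2.4 m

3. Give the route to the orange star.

turn right 23°, forward 5.8 m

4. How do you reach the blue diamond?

blocked — turn right 107°, forward 6.6 m, then turn left 49°, forward 3.7 m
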